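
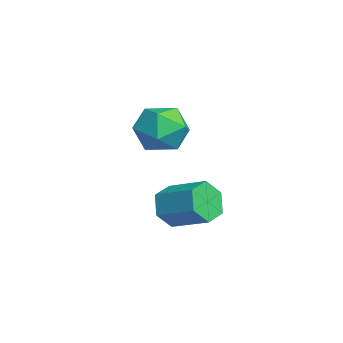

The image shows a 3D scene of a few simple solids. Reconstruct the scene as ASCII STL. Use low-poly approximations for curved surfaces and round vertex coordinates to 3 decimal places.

solid 
facet normal -0.638 -0.663 -0.392
outer loop
vertex -0.248 1.73 -4.519
vertex -0.667 1.766 -3.898
vertex -0.802 2.233 -4.469
endloop
endfacet
facet normal 0.218 0.332 -0.918
outer loop
vertex -0.248 1.73 -4.519
vertex -0.802 2.233 -4.469
vertex 0.626 2.638 -3.983
endloop
endfacet
facet normal 0.218 0.332 -0.918
outer loop
vertex 0.626 2.638 -3.983
vertex -0.802 2.233 -4.469
vertex 0.072 3.141 -3.933
endloop
endfacet
facet normal 0.638 0.663 0.392
outer loop
vertex 0.626 2.638 -3.983
vertex 0.072 3.141 -3.933
vertex 0.207 2.674 -3.362
endloop
endfacet
facet normal -0.638 -0.663 -0.392
outer loop
vertex -0.802 2.233 -4.469
vertex -0.667 1.766 -3.898
vertex -1.221 2.269 -3.848
endloop
endfacet
facet normal -0.530 0.747 -0.401
outer loop
vertex -0.802 2.233 -4.469
vertex -1.221 2.269 -3.848
vertex 0.072 3.141 -3.933
endloop
endfacet
facet normal -0.530 0.747 -0.400
outer loop
vertex 0.072 3.141 -3.933
vertex -1.221 2.269 -3.848
vertex -0.347 3.177 -3.311
endloop
endfacet
facet normal 0.638 0.663 0.391
outer loop
vertex 0.072 3.141 -3.933
vertex -0.347 3.177 -3.311
vertex 0.207 2.674 -3.362
endloop
endfacet
facet normal -0.638 -0.663 -0.392
outer loop
vertex -1.221 2.269 -3.848
vertex -0.667 1.766 -3.898
vertex -1.086 1.802 -3.277
endloop
endfacet
facet normal -0.749 0.415 0.517
outer loop
vertex -1.221 2.269 -3.848
vertex -1.086 1.802 -3.277
vertex -0.347 3.177 -3.311
endloop
endfacet
facet normal -0.748 0.415 0.517
outer loop
vertex -0.347 3.177 -3.311
vertex -1.086 1.802 -3.277
vertex -0.212 2.71 -2.741
endloop
endfacet
facet normal 0.638 0.663 0.392
outer loop
vertex -0.347 3.177 -3.311
vertex -0.212 2.71 -2.741
vertex 0.207 2.674 -3.362
endloop
endfacet
facet normal -0.638 -0.663 -0.392
outer loop
vertex -1.086 1.802 -3.277
vertex -0.667 1.766 -3.898
vertex -0.532 1.299 -3.327
endloop
endfacet
facet normal -0.218 -0.332 0.918
outer loop
vertex -1.086 1.802 -3.277
vertex -0.532 1.299 -3.327
vertex -0.212 2.71 -2.741
endloop
endfacet
facet normal -0.218 -0.332 0.918
outer loop
vertex -0.212 2.71 -2.741
vertex -0.532 1.299 -3.327
vertex 0.342 2.207 -2.791
endloop
endfacet
facet normal 0.638 0.663 0.392
outer loop
vertex -0.212 2.71 -2.741
vertex 0.342 2.207 -2.791
vertex 0.207 2.674 -3.362
endloop
endfacet
facet normal -0.638 -0.663 -0.391
outer loop
vertex -0.532 1.299 -3.327
vertex -0.667 1.766 -3.898
vertex -0.113 1.263 -3.949
endloop
endfacet
facet normal 0.530 -0.747 0.401
outer loop
vertex -0.532 1.299 -3.327
vertex -0.113 1.263 -3.949
vertex 0.342 2.207 -2.791
endloop
endfacet
facet normal 0.530 -0.747 0.401
outer loop
vertex 0.342 2.207 -2.791
vertex -0.113 1.263 -3.949
vertex 0.761 2.171 -3.412
endloop
endfacet
facet normal 0.638 0.663 0.392
outer loop
vertex 0.342 2.207 -2.791
vertex 0.761 2.171 -3.412
vertex 0.207 2.674 -3.362
endloop
endfacet
facet normal -0.638 -0.663 -0.392
outer loop
vertex -0.113 1.263 -3.949
vertex -0.667 1.766 -3.898
vertex -0.248 1.73 -4.519
endloop
endfacet
facet normal 0.749 -0.415 -0.517
outer loop
vertex -0.113 1.263 -3.949
vertex -0.248 1.73 -4.519
vertex 0.761 2.171 -3.412
endloop
endfacet
facet normal 0.749 -0.415 -0.517
outer loop
vertex 0.761 2.171 -3.412
vertex -0.248 1.73 -4.519
vertex 0.626 2.638 -3.983
endloop
endfacet
facet normal 0.638 0.663 0.392
outer loop
vertex 0.761 2.171 -3.412
vertex 0.626 2.638 -3.983
vertex 0.207 2.674 -3.362
endloop
endfacet
facet normal -0.169 -0.028 0.985
outer loop
vertex -3.474 2.459 -1.158
vertex -3.748 1.523 -1.232
vertex -2.811 1.746 -1.065
endloop
endfacet
facet normal 0.352 0.435 0.828
outer loop
vertex -3.474 2.459 -1.158
vertex -2.811 1.746 -1.065
vertex -2.596 2.55 -1.579
endloop
endfacet
facet normal 0.086 0.922 0.379
outer loop
vertex -3.474 2.459 -1.158
vertex -2.596 2.55 -1.579
vertex -3.401 2.824 -2.063
endloop
endfacet
facet normal -0.599 0.758 0.258
outer loop
vertex -3.474 2.459 -1.158
vertex -3.401 2.824 -2.063
vertex -4.113 2.189 -1.848
endloop
endfacet
facet normal -0.755 0.171 0.633
outer loop
vertex -3.474 2.459 -1.158
vertex -4.113 2.189 -1.848
vertex -3.748 1.523 -1.232
endloop
endfacet
facet normal 0.868 0.080 0.489
outer loop
vertex -2.596 2.55 -1.579
vertex -2.811 1.746 -1.065
vertex -2.327 1.671 -1.912
endloop
endfacet
facet normal 0.027 -0.669 0.742
outer loop
vertex -2.811 1.746 -1.065
vertex -3.748 1.523 -1.232
vertex -3.039 1.036 -1.697
endloop
endfacet
facet normal -0.922 -0.347 0.171
outer loop
vertex -3.748 1.523 -1.232
vertex -4.113 2.189 -1.848
vertex -3.844 1.31 -2.181
endloop
endfacet
facet normal -0.669 0.602 -0.436
outer loop
vertex -4.113 2.189 -1.848
vertex -3.401 2.824 -2.063
vertex -3.629 2.114 -2.695
endloop
endfacet
facet normal 0.438 0.866 -0.239
outer loop
vertex -3.401 2.824 -2.063
vertex -2.596 2.55 -1.579
vertex -2.692 2.337 -2.528
endloop
endfacet
facet normal 0.599 -0.758 -0.258
outer loop
vertex -2.966 1.401 -2.602
vertex -2.327 1.671 -1.912
vertex -3.039 1.036 -1.697
endloop
endfacet
facet normal -0.086 -0.922 -0.379
outer loop
vertex -2.966 1.401 -2.602
vertex -3.039 1.036 -1.697
vertex -3.844 1.31 -2.181
endloop
endfacet
facet normal -0.352 -0.435 -0.828
outer loop
vertex -2.966 1.401 -2.602
vertex -3.844 1.31 -2.181
vertex -3.629 2.114 -2.695
endloop
endfacet
facet normal 0.169 0.028 -0.985
outer loop
vertex -2.966 1.401 -2.602
vertex -3.629 2.114 -2.695
vertex -2.692 2.337 -2.528
endloop
endfacet
facet normal 0.755 -0.171 -0.633
outer loop
vertex -2.966 1.401 -2.602
vertex -2.692 2.337 -2.528
vertex -2.327 1.671 -1.912
endloop
endfacet
facet normal 0.669 -0.602 0.436
outer loop
vertex -3.039 1.036 -1.697
vertex -2.327 1.671 -1.912
vertex -2.811 1.746 -1.065
endloop
endfacet
facet normal -0.438 -0.866 0.239
outer loop
vertex -3.844 1.31 -2.181
vertex -3.039 1.036 -1.697
vertex -3.748 1.523 -1.232
endloop
endfacet
facet normal -0.868 -0.080 -0.489
outer loop
vertex -3.629 2.114 -2.695
vertex -3.844 1.31 -2.181
vertex -4.113 2.189 -1.848
endloop
endfacet
facet normal -0.027 0.669 -0.742
outer loop
vertex -2.692 2.337 -2.528
vertex -3.629 2.114 -2.695
vertex -3.401 2.824 -2.063
endloop
endfacet
facet normal 0.922 0.347 -0.171
outer loop
vertex -2.327 1.671 -1.912
vertex -2.692 2.337 -2.528
vertex -2.596 2.55 -1.579
endloop
endfacet

endsolid


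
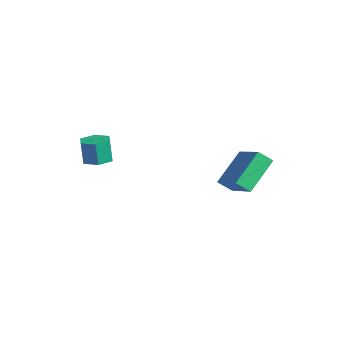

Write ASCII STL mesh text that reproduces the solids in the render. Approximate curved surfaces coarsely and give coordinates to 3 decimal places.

solid 
facet normal -0.892 -0.050 -0.450
outer loop
vertex -0.66 2.312 -0.311
vertex -1.365 3.728 0.929
vertex -0.414 2.921 -0.866
endloop
endfacet
facet normal 0.350 -0.704 -0.618
outer loop
vertex 1.245 3.012 -0.029
vertex -0.66 2.312 -0.311
vertex -0.414 2.921 -0.866
endloop
endfacet
facet normal -0.892 -0.049 -0.450
outer loop
vertex -0.414 2.921 -0.866
vertex -1.365 3.728 0.929
vertex -1.118 4.337 0.374
endloop
endfacet
facet normal 0.287 0.708 -0.645
outer loop
vertex -1.118 4.337 0.374
vertex 1.245 3.012 -0.029
vertex -0.414 2.921 -0.866
endloop
endfacet
facet normal -0.287 -0.708 0.645
outer loop
vertex -0.66 2.312 -0.311
vertex 0.294 3.819 1.766
vertex -1.365 3.728 0.929
endloop
endfacet
facet normal 0.350 -0.705 -0.617
outer loop
vertex 0.998 2.403 0.526
vertex -0.66 2.312 -0.311
vertex 1.245 3.012 -0.029
endloop
endfacet
facet normal -0.287 -0.708 0.645
outer loop
vertex 0.998 2.403 0.526
vertex 0.294 3.819 1.766
vertex -0.66 2.312 -0.311
endloop
endfacet
facet normal -0.350 0.705 0.617
outer loop
vertex -1.365 3.728 0.929
vertex 0.294 3.819 1.766
vertex -1.118 4.337 0.374
endloop
endfacet
facet normal 0.287 0.708 -0.645
outer loop
vertex 0.54 4.428 1.211
vertex 1.245 3.012 -0.029
vertex -1.118 4.337 0.374
endloop
endfacet
facet normal -0.350 0.704 0.617
outer loop
vertex -1.118 4.337 0.374
vertex 0.294 3.819 1.766
vertex 0.54 4.428 1.211
endloop
endfacet
facet normal 0.891 0.049 0.451
outer loop
vertex 0.54 4.428 1.211
vertex 0.998 2.403 0.526
vertex 1.245 3.012 -0.029
endloop
endfacet
facet normal 0.892 0.050 0.450
outer loop
vertex 0.294 3.819 1.766
vertex 0.998 2.403 0.526
vertex 0.54 4.428 1.211
endloop
endfacet
facet normal 0.162 0.029 -0.986
outer loop
vertex -2.843 -2.44 0.759
vertex -3.532 -2.193 0.653
vertex -2.978 -1.713 0.758
endloop
endfacet
facet normal 0.970 0.180 0.164
outer loop
vertex -2.843 -2.44 0.759
vertex -2.978 -1.713 0.758
vertex -3.039 -2.475 1.953
endloop
endfacet
facet normal 0.969 0.182 0.165
outer loop
vertex -3.039 -2.475 1.953
vertex -2.978 -1.713 0.758
vertex -3.175 -1.748 1.952
endloop
endfacet
facet normal -0.162 -0.029 0.986
outer loop
vertex -3.039 -2.475 1.953
vertex -3.175 -1.748 1.952
vertex -3.728 -2.227 1.847
endloop
endfacet
facet normal 0.162 0.029 -0.986
outer loop
vertex -2.978 -1.713 0.758
vertex -3.532 -2.193 0.653
vertex -3.667 -1.465 0.652
endloop
endfacet
facet normal 0.326 0.942 0.081
outer loop
vertex -2.978 -1.713 0.758
vertex -3.667 -1.465 0.652
vertex -3.175 -1.748 1.952
endloop
endfacet
facet normal 0.326 0.942 0.081
outer loop
vertex -3.175 -1.748 1.952
vertex -3.667 -1.465 0.652
vertex -3.864 -1.5 1.846
endloop
endfacet
facet normal -0.162 -0.029 0.986
outer loop
vertex -3.175 -1.748 1.952
vertex -3.864 -1.5 1.846
vertex -3.728 -2.227 1.847
endloop
endfacet
facet normal 0.162 0.029 -0.986
outer loop
vertex -3.667 -1.465 0.652
vertex -3.532 -2.193 0.653
vertex -4.221 -1.945 0.547
endloop
endfacet
facet normal -0.643 0.761 -0.084
outer loop
vertex -3.667 -1.465 0.652
vertex -4.221 -1.945 0.547
vertex -3.864 -1.5 1.846
endloop
endfacet
facet normal -0.644 0.760 -0.083
outer loop
vertex -3.864 -1.5 1.846
vertex -4.221 -1.945 0.547
vertex -4.417 -1.98 1.741
endloop
endfacet
facet normal -0.162 -0.029 0.986
outer loop
vertex -3.864 -1.5 1.846
vertex -4.417 -1.98 1.741
vertex -3.728 -2.227 1.847
endloop
endfacet
facet normal 0.162 0.029 -0.986
outer loop
vertex -4.221 -1.945 0.547
vertex -3.532 -2.193 0.653
vertex -4.085 -2.672 0.548
endloop
endfacet
facet normal -0.970 -0.182 -0.164
outer loop
vertex -4.221 -1.945 0.547
vertex -4.085 -2.672 0.548
vertex -4.417 -1.98 1.741
endloop
endfacet
facet normal -0.970 -0.180 -0.165
outer loop
vertex -4.417 -1.98 1.741
vertex -4.085 -2.672 0.548
vertex -4.282 -2.707 1.742
endloop
endfacet
facet normal -0.162 -0.029 0.986
outer loop
vertex -4.417 -1.98 1.741
vertex -4.282 -2.707 1.742
vertex -3.728 -2.227 1.847
endloop
endfacet
facet normal 0.162 0.029 -0.986
outer loop
vertex -4.085 -2.672 0.548
vertex -3.532 -2.193 0.653
vertex -3.396 -2.92 0.654
endloop
endfacet
facet normal -0.326 -0.942 -0.081
outer loop
vertex -4.085 -2.672 0.548
vertex -3.396 -2.92 0.654
vertex -4.282 -2.707 1.742
endloop
endfacet
facet normal -0.326 -0.942 -0.081
outer loop
vertex -4.282 -2.707 1.742
vertex -3.396 -2.92 0.654
vertex -3.593 -2.955 1.848
endloop
endfacet
facet normal -0.162 -0.029 0.986
outer loop
vertex -4.282 -2.707 1.742
vertex -3.593 -2.955 1.848
vertex -3.728 -2.227 1.847
endloop
endfacet
facet normal 0.162 0.029 -0.986
outer loop
vertex -3.396 -2.92 0.654
vertex -3.532 -2.193 0.653
vertex -2.843 -2.44 0.759
endloop
endfacet
facet normal 0.644 -0.760 0.084
outer loop
vertex -3.396 -2.92 0.654
vertex -2.843 -2.44 0.759
vertex -3.593 -2.955 1.848
endloop
endfacet
facet normal 0.643 -0.761 0.083
outer loop
vertex -3.593 -2.955 1.848
vertex -2.843 -2.44 0.759
vertex -3.039 -2.475 1.953
endloop
endfacet
facet normal -0.162 -0.029 0.986
outer loop
vertex -3.593 -2.955 1.848
vertex -3.039 -2.475 1.953
vertex -3.728 -2.227 1.847
endloop
endfacet

endsolid


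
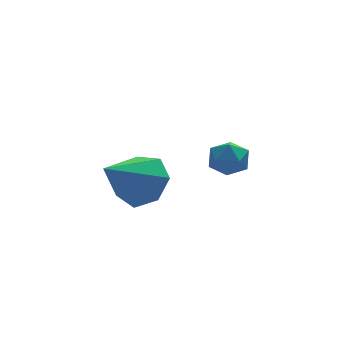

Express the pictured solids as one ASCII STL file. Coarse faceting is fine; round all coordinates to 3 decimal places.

solid 
facet normal 0.676 0.405 -0.615
outer loop
vertex 0.201 -0.951 1.713
vertex -0.338 -1.102 1.021
vertex -0.294 -0.383 1.543
endloop
endfacet
facet normal 0.044 0.321 0.946
outer loop
vertex 0.201 -0.951 1.713
vertex -0.294 -0.383 1.543
vertex -1.502 -1.798 2.079
endloop
endfacet
facet normal 0.676 0.405 -0.615
outer loop
vertex -0.294 -0.383 1.543
vertex -0.338 -1.102 1.021
vertex -0.822 -0.356 0.98
endloop
endfacet
facet normal -0.534 0.657 0.532
outer loop
vertex -0.294 -0.383 1.543
vertex -0.822 -0.356 0.98
vertex -1.502 -1.798 2.079
endloop
endfacet
facet normal 0.677 0.405 -0.615
outer loop
vertex -0.822 -0.356 0.98
vertex -0.338 -1.102 1.021
vertex -0.985 -0.891 0.448
endloop
endfacet
facet normal -0.925 0.369 -0.088
outer loop
vertex -0.822 -0.356 0.98
vertex -0.985 -0.891 0.448
vertex -1.502 -1.798 2.079
endloop
endfacet
facet normal 0.677 0.404 -0.615
outer loop
vertex -0.985 -0.891 0.448
vertex -0.338 -1.102 1.021
vertex -0.662 -1.585 0.347
endloop
endfacet
facet normal -0.835 -0.324 -0.445
outer loop
vertex -0.985 -0.891 0.448
vertex -0.662 -1.585 0.347
vertex -1.502 -1.798 2.079
endloop
endfacet
facet normal 0.676 0.405 -0.615
outer loop
vertex -0.662 -1.585 0.347
vertex -0.338 -1.102 1.021
vertex -0.094 -1.915 0.754
endloop
endfacet
facet normal -0.331 -0.904 -0.271
outer loop
vertex -0.662 -1.585 0.347
vertex -0.094 -1.915 0.754
vertex -1.502 -1.798 2.079
endloop
endfacet
facet normal 0.677 0.405 -0.614
outer loop
vertex -0.094 -1.915 0.754
vertex -0.338 -1.102 1.021
vertex 0.289 -1.633 1.362
endloop
endfacet
facet normal 0.207 -0.931 0.302
outer loop
vertex -0.094 -1.915 0.754
vertex 0.289 -1.633 1.362
vertex -1.502 -1.798 2.079
endloop
endfacet
facet normal 0.677 0.404 -0.615
outer loop
vertex 0.289 -1.633 1.362
vertex -0.338 -1.102 1.021
vertex 0.201 -0.951 1.713
endloop
endfacet
facet normal 0.373 -0.386 0.844
outer loop
vertex 0.289 -1.633 1.362
vertex 0.201 -0.951 1.713
vertex -1.502 -1.798 2.079
endloop
endfacet
facet normal -0.195 0.451 0.871
outer loop
vertex 2.611 0.788 1.054
vertex 1.984 0.616 1.003
vertex 2.407 0.221 1.302
endloop
endfacet
facet normal 0.475 0.204 0.856
outer loop
vertex 2.611 0.788 1.054
vertex 2.407 0.221 1.302
vertex 2.974 0.252 0.98
endloop
endfacet
facet normal 0.808 0.506 0.302
outer loop
vertex 2.611 0.788 1.054
vertex 2.974 0.252 0.98
vertex 2.9 0.667 0.483
endloop
endfacet
facet normal 0.345 0.938 -0.024
outer loop
vertex 2.611 0.788 1.054
vertex 2.9 0.667 0.483
vertex 2.289 0.892 0.496
endloop
endfacet
facet normal -0.275 0.904 0.327
outer loop
vertex 2.611 0.788 1.054
vertex 2.289 0.892 0.496
vertex 1.984 0.616 1.003
endloop
endfacet
facet normal 0.448 -0.500 0.741
outer loop
vertex 2.974 0.252 0.98
vertex 2.407 0.221 1.302
vertex 2.571 -0.252 0.884
endloop
endfacet
facet normal -0.636 -0.102 0.765
outer loop
vertex 2.407 0.221 1.302
vertex 1.984 0.616 1.003
vertex 1.96 -0.027 0.897
endloop
endfacet
facet normal -0.765 0.634 -0.115
outer loop
vertex 1.984 0.616 1.003
vertex 2.289 0.892 0.496
vertex 1.886 0.388 0.4
endloop
endfacet
facet normal 0.239 0.688 -0.685
outer loop
vertex 2.289 0.892 0.496
vertex 2.9 0.667 0.483
vertex 2.453 0.419 0.078
endloop
endfacet
facet normal 0.988 -0.011 -0.156
outer loop
vertex 2.9 0.667 0.483
vertex 2.974 0.252 0.98
vertex 2.876 0.024 0.377
endloop
endfacet
facet normal -0.345 -0.938 0.024
outer loop
vertex 2.249 -0.148 0.326
vertex 2.571 -0.252 0.884
vertex 1.96 -0.027 0.897
endloop
endfacet
facet normal -0.808 -0.506 -0.302
outer loop
vertex 2.249 -0.148 0.326
vertex 1.96 -0.027 0.897
vertex 1.886 0.388 0.4
endloop
endfacet
facet normal -0.475 -0.204 -0.856
outer loop
vertex 2.249 -0.148 0.326
vertex 1.886 0.388 0.4
vertex 2.453 0.419 0.078
endloop
endfacet
facet normal 0.195 -0.451 -0.871
outer loop
vertex 2.249 -0.148 0.326
vertex 2.453 0.419 0.078
vertex 2.876 0.024 0.377
endloop
endfacet
facet normal 0.275 -0.904 -0.327
outer loop
vertex 2.249 -0.148 0.326
vertex 2.876 0.024 0.377
vertex 2.571 -0.252 0.884
endloop
endfacet
facet normal -0.239 -0.688 0.685
outer loop
vertex 1.96 -0.027 0.897
vertex 2.571 -0.252 0.884
vertex 2.407 0.221 1.302
endloop
endfacet
facet normal -0.988 0.011 0.156
outer loop
vertex 1.886 0.388 0.4
vertex 1.96 -0.027 0.897
vertex 1.984 0.616 1.003
endloop
endfacet
facet normal -0.448 0.500 -0.741
outer loop
vertex 2.453 0.419 0.078
vertex 1.886 0.388 0.4
vertex 2.289 0.892 0.496
endloop
endfacet
facet normal 0.636 0.102 -0.765
outer loop
vertex 2.876 0.024 0.377
vertex 2.453 0.419 0.078
vertex 2.9 0.667 0.483
endloop
endfacet
facet normal 0.765 -0.634 0.115
outer loop
vertex 2.571 -0.252 0.884
vertex 2.876 0.024 0.377
vertex 2.974 0.252 0.98
endloop
endfacet

endsolid


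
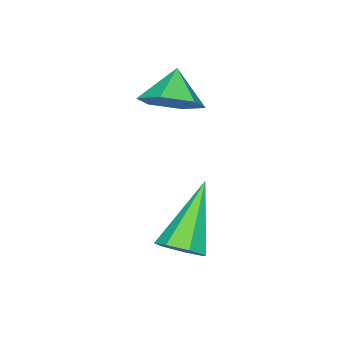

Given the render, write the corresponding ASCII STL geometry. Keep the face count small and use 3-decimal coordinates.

solid 
facet normal 0.682 0.161 -0.714
outer loop
vertex 1.599 1.972 0.245
vertex 1.316 1.509 -0.13
vertex 1.187 2.156 -0.107
endloop
endfacet
facet normal -0.060 0.854 0.517
outer loop
vertex 1.599 1.972 0.245
vertex 1.187 2.156 -0.107
vertex -0.116 1.171 1.37
endloop
endfacet
facet normal 0.681 0.161 -0.714
outer loop
vertex 1.187 2.156 -0.107
vertex 1.316 1.509 -0.13
vertex 0.871 1.852 -0.477
endloop
endfacet
facet normal -0.649 0.757 -0.068
outer loop
vertex 1.187 2.156 -0.107
vertex 0.871 1.852 -0.477
vertex -0.116 1.171 1.37
endloop
endfacet
facet normal 0.681 0.161 -0.714
outer loop
vertex 0.871 1.852 -0.477
vertex 1.316 1.509 -0.13
vertex 0.891 1.29 -0.585
endloop
endfacet
facet normal -0.889 0.056 -0.455
outer loop
vertex 0.871 1.852 -0.477
vertex 0.891 1.29 -0.585
vertex -0.116 1.171 1.37
endloop
endfacet
facet normal 0.682 0.159 -0.714
outer loop
vertex 0.891 1.29 -0.585
vertex 1.316 1.509 -0.13
vertex 1.23 0.892 -0.35
endloop
endfacet
facet normal -0.599 -0.719 -0.352
outer loop
vertex 0.891 1.29 -0.585
vertex 1.23 0.892 -0.35
vertex -0.116 1.171 1.37
endloop
endfacet
facet normal 0.682 0.159 -0.714
outer loop
vertex 1.23 0.892 -0.35
vertex 1.316 1.509 -0.13
vertex 1.634 0.959 0.051
endloop
endfacet
facet normal 0.003 -0.987 0.162
outer loop
vertex 1.23 0.892 -0.35
vertex 1.634 0.959 0.051
vertex -0.116 1.171 1.37
endloop
endfacet
facet normal 0.683 0.160 -0.713
outer loop
vertex 1.634 0.959 0.051
vertex 1.316 1.509 -0.13
vertex 1.798 1.44 0.316
endloop
endfacet
facet normal 0.462 -0.544 0.701
outer loop
vertex 1.634 0.959 0.051
vertex 1.798 1.44 0.316
vertex -0.116 1.171 1.37
endloop
endfacet
facet normal 0.683 0.160 -0.713
outer loop
vertex 1.798 1.44 0.316
vertex 1.316 1.509 -0.13
vertex 1.599 1.972 0.245
endloop
endfacet
facet normal 0.433 0.277 0.858
outer loop
vertex 1.798 1.44 0.316
vertex 1.599 1.972 0.245
vertex -0.116 1.171 1.37
endloop
endfacet
facet normal 0.621 0.299 -0.725
outer loop
vertex -0.96 -0.843 3.145
vertex -1.599 -0.981 2.541
vertex -1.523 -0.186 2.934
endloop
endfacet
facet normal 0.033 0.331 0.943
outer loop
vertex -0.96 -0.843 3.145
vertex -1.523 -0.186 2.934
vertex -2.301 -1.319 3.359
endloop
endfacet
facet normal 0.621 0.299 -0.725
outer loop
vertex -1.523 -0.186 2.934
vertex -1.599 -0.981 2.541
vertex -2.162 -0.324 2.33
endloop
endfacet
facet normal -0.610 0.609 0.507
outer loop
vertex -1.523 -0.186 2.934
vertex -2.162 -0.324 2.33
vertex -2.301 -1.319 3.359
endloop
endfacet
facet normal 0.621 0.299 -0.725
outer loop
vertex -2.162 -0.324 2.33
vertex -1.599 -0.981 2.541
vertex -2.238 -1.118 1.937
endloop
endfacet
facet normal -0.994 0.109 -0.029
outer loop
vertex -2.162 -0.324 2.33
vertex -2.238 -1.118 1.937
vertex -2.301 -1.319 3.359
endloop
endfacet
facet normal 0.621 0.299 -0.725
outer loop
vertex -2.238 -1.118 1.937
vertex -1.599 -0.981 2.541
vertex -1.676 -1.775 2.147
endloop
endfacet
facet normal -0.733 -0.668 -0.127
outer loop
vertex -2.238 -1.118 1.937
vertex -1.676 -1.775 2.147
vertex -2.301 -1.319 3.359
endloop
endfacet
facet normal 0.621 0.299 -0.725
outer loop
vertex -1.676 -1.775 2.147
vertex -1.599 -0.981 2.541
vertex -1.037 -1.638 2.751
endloop
endfacet
facet normal -0.090 -0.947 0.310
outer loop
vertex -1.676 -1.775 2.147
vertex -1.037 -1.638 2.751
vertex -2.301 -1.319 3.359
endloop
endfacet
facet normal 0.621 0.299 -0.725
outer loop
vertex -1.037 -1.638 2.751
vertex -1.599 -0.981 2.541
vertex -0.96 -0.843 3.145
endloop
endfacet
facet normal 0.294 -0.447 0.845
outer loop
vertex -1.037 -1.638 2.751
vertex -0.96 -0.843 3.145
vertex -2.301 -1.319 3.359
endloop
endfacet

endsolid


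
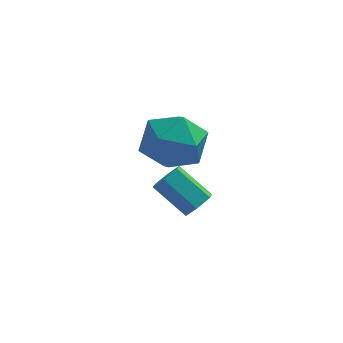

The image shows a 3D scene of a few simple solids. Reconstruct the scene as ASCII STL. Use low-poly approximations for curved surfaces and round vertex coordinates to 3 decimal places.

solid 
facet normal -0.516 0.811 0.275
outer loop
vertex -0.368 2.432 2.342
vertex -0.445 1.997 3.479
vertex 0.495 2.704 3.159
endloop
endfacet
facet normal -0.063 0.965 -0.255
outer loop
vertex -0.368 2.432 2.342
vertex 0.495 2.704 3.159
vertex 0.807 2.422 2.014
endloop
endfacet
facet normal -0.221 0.544 -0.809
outer loop
vertex -0.368 2.432 2.342
vertex 0.807 2.422 2.014
vertex 0.059 1.54 1.626
endloop
endfacet
facet normal -0.772 0.130 -0.622
outer loop
vertex -0.368 2.432 2.342
vertex 0.059 1.54 1.626
vertex -0.715 1.278 2.531
endloop
endfacet
facet normal -0.954 0.295 0.048
outer loop
vertex -0.368 2.432 2.342
vertex -0.715 1.278 2.531
vertex -0.445 1.997 3.479
endloop
endfacet
facet normal 0.596 0.802 -0.035
outer loop
vertex 0.807 2.422 2.014
vertex 0.495 2.704 3.159
vertex 1.455 1.982 2.949
endloop
endfacet
facet normal -0.137 0.554 0.821
outer loop
vertex 0.495 2.704 3.159
vertex -0.445 1.997 3.479
vertex 0.681 1.72 3.854
endloop
endfacet
facet normal -0.846 -0.281 0.454
outer loop
vertex -0.445 1.997 3.479
vertex -0.715 1.278 2.531
vertex -0.067 0.838 3.466
endloop
endfacet
facet normal -0.550 -0.549 -0.629
outer loop
vertex -0.715 1.278 2.531
vertex 0.059 1.54 1.626
vertex 0.245 0.556 2.321
endloop
endfacet
facet normal 0.340 0.121 -0.932
outer loop
vertex 0.059 1.54 1.626
vertex 0.807 2.422 2.014
vertex 1.185 1.263 2.001
endloop
endfacet
facet normal 0.772 -0.130 0.622
outer loop
vertex 1.108 0.828 3.138
vertex 1.455 1.982 2.949
vertex 0.681 1.72 3.854
endloop
endfacet
facet normal 0.221 -0.544 0.809
outer loop
vertex 1.108 0.828 3.138
vertex 0.681 1.72 3.854
vertex -0.067 0.838 3.466
endloop
endfacet
facet normal 0.063 -0.965 0.255
outer loop
vertex 1.108 0.828 3.138
vertex -0.067 0.838 3.466
vertex 0.245 0.556 2.321
endloop
endfacet
facet normal 0.516 -0.811 -0.275
outer loop
vertex 1.108 0.828 3.138
vertex 0.245 0.556 2.321
vertex 1.185 1.263 2.001
endloop
endfacet
facet normal 0.954 -0.295 -0.048
outer loop
vertex 1.108 0.828 3.138
vertex 1.185 1.263 2.001
vertex 1.455 1.982 2.949
endloop
endfacet
facet normal 0.550 0.549 0.629
outer loop
vertex 0.681 1.72 3.854
vertex 1.455 1.982 2.949
vertex 0.495 2.704 3.159
endloop
endfacet
facet normal -0.340 -0.121 0.932
outer loop
vertex -0.067 0.838 3.466
vertex 0.681 1.72 3.854
vertex -0.445 1.997 3.479
endloop
endfacet
facet normal -0.596 -0.802 0.035
outer loop
vertex 0.245 0.556 2.321
vertex -0.067 0.838 3.466
vertex -0.715 1.278 2.531
endloop
endfacet
facet normal 0.137 -0.554 -0.821
outer loop
vertex 1.185 1.263 2.001
vertex 0.245 0.556 2.321
vertex 0.059 1.54 1.626
endloop
endfacet
facet normal 0.846 0.281 -0.454
outer loop
vertex 1.455 1.982 2.949
vertex 1.185 1.263 2.001
vertex 0.807 2.422 2.014
endloop
endfacet
facet normal 0.699 -0.377 -0.607
outer loop
vertex 1.528 2.316 -0.517
vertex 1.169 2.454 -1.016
vertex 1.584 2.876 -0.8
endloop
endfacet
facet normal 0.709 0.260 0.656
outer loop
vertex 1.528 2.316 -0.517
vertex 1.584 2.876 -0.8
vertex 0.429 2.908 0.436
endloop
endfacet
facet normal 0.709 0.262 0.655
outer loop
vertex 0.429 2.908 0.436
vertex 1.584 2.876 -0.8
vertex 0.485 3.468 0.152
endloop
endfacet
facet normal -0.701 0.377 0.606
outer loop
vertex 0.429 2.908 0.436
vertex 0.485 3.468 0.152
vertex 0.071 3.046 -0.064
endloop
endfacet
facet normal 0.700 -0.378 -0.606
outer loop
vertex 1.584 2.876 -0.8
vertex 1.169 2.454 -1.016
vertex 1.226 3.014 -1.299
endloop
endfacet
facet normal 0.432 0.900 -0.061
outer loop
vertex 1.584 2.876 -0.8
vertex 1.226 3.014 -1.299
vertex 0.485 3.468 0.152
endloop
endfacet
facet normal 0.432 0.900 -0.061
outer loop
vertex 0.485 3.468 0.152
vertex 1.226 3.014 -1.299
vertex 0.127 3.606 -0.347
endloop
endfacet
facet normal -0.700 0.377 0.607
outer loop
vertex 0.485 3.468 0.152
vertex 0.127 3.606 -0.347
vertex 0.071 3.046 -0.064
endloop
endfacet
facet normal 0.700 -0.377 -0.606
outer loop
vertex 1.226 3.014 -1.299
vertex 1.169 2.454 -1.016
vertex 0.811 2.592 -1.516
endloop
endfacet
facet normal -0.276 0.640 -0.717
outer loop
vertex 1.226 3.014 -1.299
vertex 0.811 2.592 -1.516
vertex 0.127 3.606 -0.347
endloop
endfacet
facet normal -0.277 0.640 -0.717
outer loop
vertex 0.127 3.606 -0.347
vertex 0.811 2.592 -1.516
vertex -0.288 3.184 -0.563
endloop
endfacet
facet normal -0.699 0.377 0.607
outer loop
vertex 0.127 3.606 -0.347
vertex -0.288 3.184 -0.563
vertex 0.071 3.046 -0.064
endloop
endfacet
facet normal 0.701 -0.377 -0.606
outer loop
vertex 0.811 2.592 -1.516
vertex 1.169 2.454 -1.016
vertex 0.755 2.032 -1.232
endloop
endfacet
facet normal -0.709 -0.261 -0.655
outer loop
vertex 0.811 2.592 -1.516
vertex 0.755 2.032 -1.232
vertex -0.288 3.184 -0.563
endloop
endfacet
facet normal -0.708 -0.261 -0.656
outer loop
vertex -0.288 3.184 -0.563
vertex 0.755 2.032 -1.232
vertex -0.344 2.624 -0.28
endloop
endfacet
facet normal -0.699 0.377 0.607
outer loop
vertex -0.288 3.184 -0.563
vertex -0.344 2.624 -0.28
vertex 0.071 3.046 -0.064
endloop
endfacet
facet normal 0.700 -0.377 -0.607
outer loop
vertex 0.755 2.032 -1.232
vertex 1.169 2.454 -1.016
vertex 1.113 1.894 -0.733
endloop
endfacet
facet normal -0.432 -0.900 0.061
outer loop
vertex 0.755 2.032 -1.232
vertex 1.113 1.894 -0.733
vertex -0.344 2.624 -0.28
endloop
endfacet
facet normal -0.432 -0.900 0.061
outer loop
vertex -0.344 2.624 -0.28
vertex 1.113 1.894 -0.733
vertex 0.014 2.486 0.219
endloop
endfacet
facet normal -0.700 0.378 0.606
outer loop
vertex -0.344 2.624 -0.28
vertex 0.014 2.486 0.219
vertex 0.071 3.046 -0.064
endloop
endfacet
facet normal 0.699 -0.377 -0.607
outer loop
vertex 1.113 1.894 -0.733
vertex 1.169 2.454 -1.016
vertex 1.528 2.316 -0.517
endloop
endfacet
facet normal 0.277 -0.639 0.717
outer loop
vertex 1.113 1.894 -0.733
vertex 1.528 2.316 -0.517
vertex 0.014 2.486 0.219
endloop
endfacet
facet normal 0.276 -0.640 0.717
outer loop
vertex 0.014 2.486 0.219
vertex 1.528 2.316 -0.517
vertex 0.429 2.908 0.436
endloop
endfacet
facet normal -0.700 0.377 0.606
outer loop
vertex 0.014 2.486 0.219
vertex 0.429 2.908 0.436
vertex 0.071 3.046 -0.064
endloop
endfacet

endsolid


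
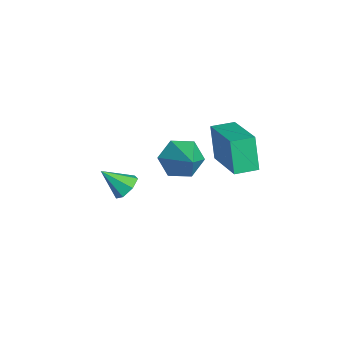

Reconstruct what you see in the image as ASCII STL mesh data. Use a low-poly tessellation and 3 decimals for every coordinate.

solid 
facet normal -0.940 -0.116 -0.320
outer loop
vertex 2.41 3.057 3.66
vertex 2.295 4.0 3.657
vertex 2.893 3.111 2.22
endloop
endfacet
facet normal 0.122 -0.993 0.004
outer loop
vertex 4.905 3.36 2.903
vertex 2.41 3.057 3.66
vertex 2.893 3.111 2.22
endloop
endfacet
facet normal -0.941 -0.117 -0.319
outer loop
vertex 2.893 3.111 2.22
vertex 2.295 4.0 3.657
vertex 2.777 4.054 2.216
endloop
endfacet
facet normal 0.317 0.035 -0.948
outer loop
vertex 2.777 4.054 2.216
vertex 4.905 3.36 2.903
vertex 2.893 3.111 2.22
endloop
endfacet
facet normal -0.317 -0.036 0.948
outer loop
vertex 2.41 3.057 3.66
vertex 4.307 4.249 4.34
vertex 2.295 4.0 3.657
endloop
endfacet
facet normal 0.122 -0.993 0.003
outer loop
vertex 4.423 3.306 4.344
vertex 2.41 3.057 3.66
vertex 4.905 3.36 2.903
endloop
endfacet
facet normal -0.318 -0.035 0.948
outer loop
vertex 4.423 3.306 4.344
vertex 4.307 4.249 4.34
vertex 2.41 3.057 3.66
endloop
endfacet
facet normal -0.122 0.993 -0.003
outer loop
vertex 2.295 4.0 3.657
vertex 4.307 4.249 4.34
vertex 2.777 4.054 2.216
endloop
endfacet
facet normal 0.318 0.036 -0.948
outer loop
vertex 4.79 4.303 2.9
vertex 4.905 3.36 2.903
vertex 2.777 4.054 2.216
endloop
endfacet
facet normal -0.122 0.993 -0.004
outer loop
vertex 2.777 4.054 2.216
vertex 4.307 4.249 4.34
vertex 4.79 4.303 2.9
endloop
endfacet
facet normal 0.941 0.116 0.319
outer loop
vertex 4.79 4.303 2.9
vertex 4.423 3.306 4.344
vertex 4.905 3.36 2.903
endloop
endfacet
facet normal 0.940 0.117 0.320
outer loop
vertex 4.307 4.249 4.34
vertex 4.423 3.306 4.344
vertex 4.79 4.303 2.9
endloop
endfacet
facet normal 0.262 0.712 -0.651
outer loop
vertex 0.588 0.089 -1.452
vertex -0.017 0.35 -1.41
vertex 0.517 0.486 -1.046
endloop
endfacet
facet normal 0.765 -0.389 0.514
outer loop
vertex 0.588 0.089 -1.452
vertex 0.517 0.486 -1.046
vertex -0.363 -0.59 -0.55
endloop
endfacet
facet normal 0.262 0.712 -0.651
outer loop
vertex 0.517 0.486 -1.046
vertex -0.017 0.35 -1.41
vertex 0.044 0.781 -0.914
endloop
endfacet
facet normal 0.348 0.143 0.927
outer loop
vertex 0.517 0.486 -1.046
vertex 0.044 0.781 -0.914
vertex -0.363 -0.59 -0.55
endloop
endfacet
facet normal 0.261 0.712 -0.651
outer loop
vertex 0.044 0.781 -0.914
vertex -0.017 0.35 -1.41
vertex -0.475 0.751 -1.155
endloop
endfacet
facet normal -0.412 0.346 0.843
outer loop
vertex 0.044 0.781 -0.914
vertex -0.475 0.751 -1.155
vertex -0.363 -0.59 -0.55
endloop
endfacet
facet normal 0.262 0.713 -0.650
outer loop
vertex -0.475 0.751 -1.155
vertex -0.017 0.35 -1.41
vertex -0.648 0.42 -1.588
endloop
endfacet
facet normal -0.943 0.068 0.325
outer loop
vertex -0.475 0.751 -1.155
vertex -0.648 0.42 -1.588
vertex -0.363 -0.59 -0.55
endloop
endfacet
facet normal 0.263 0.712 -0.652
outer loop
vertex -0.648 0.42 -1.588
vertex -0.017 0.35 -1.41
vertex -0.347 0.035 -1.887
endloop
endfacet
facet normal -0.846 -0.479 -0.234
outer loop
vertex -0.648 0.42 -1.588
vertex -0.347 0.035 -1.887
vertex -0.363 -0.59 -0.55
endloop
endfacet
facet normal 0.262 0.712 -0.651
outer loop
vertex -0.347 0.035 -1.887
vertex -0.017 0.35 -1.41
vertex 0.204 -0.112 -1.826
endloop
endfacet
facet normal -0.191 -0.888 -0.418
outer loop
vertex -0.347 0.035 -1.887
vertex 0.204 -0.112 -1.826
vertex -0.363 -0.59 -0.55
endloop
endfacet
facet normal 0.262 0.712 -0.652
outer loop
vertex 0.204 -0.112 -1.826
vertex -0.017 0.35 -1.41
vertex 0.588 0.089 -1.452
endloop
endfacet
facet normal 0.525 -0.847 -0.084
outer loop
vertex 0.204 -0.112 -1.826
vertex 0.588 0.089 -1.452
vertex -0.363 -0.59 -0.55
endloop
endfacet
facet normal -0.843 -0.074 -0.533
outer loop
vertex 0.072 2.895 -1.125
vertex -0.385 2.573 -0.357
vertex -0.354 3.506 -0.536
endloop
endfacet
facet normal 0.621 0.723 -0.301
outer loop
vertex 0.072 2.895 -1.125
vertex -0.354 3.506 -0.536
vertex 1.125 2.707 0.597
endloop
endfacet
facet normal -0.843 -0.074 -0.532
outer loop
vertex -0.354 3.506 -0.536
vertex -0.385 2.573 -0.357
vertex -0.811 3.184 0.233
endloop
endfacet
facet normal 0.133 0.883 0.449
outer loop
vertex -0.354 3.506 -0.536
vertex -0.811 3.184 0.233
vertex 1.125 2.707 0.597
endloop
endfacet
facet normal -0.843 -0.074 -0.532
outer loop
vertex -0.811 3.184 0.233
vertex -0.385 2.573 -0.357
vertex -0.842 2.252 0.412
endloop
endfacet
facet normal -0.136 0.191 0.972
outer loop
vertex -0.811 3.184 0.233
vertex -0.842 2.252 0.412
vertex 1.125 2.707 0.597
endloop
endfacet
facet normal -0.843 -0.075 -0.532
outer loop
vertex -0.842 2.252 0.412
vertex -0.385 2.573 -0.357
vertex -0.415 1.641 -0.178
endloop
endfacet
facet normal 0.083 -0.662 0.745
outer loop
vertex -0.842 2.252 0.412
vertex -0.415 1.641 -0.178
vertex 1.125 2.707 0.597
endloop
endfacet
facet normal -0.843 -0.075 -0.533
outer loop
vertex -0.415 1.641 -0.178
vertex -0.385 2.573 -0.357
vertex 0.042 1.962 -0.946
endloop
endfacet
facet normal 0.570 -0.821 -0.004
outer loop
vertex -0.415 1.641 -0.178
vertex 0.042 1.962 -0.946
vertex 1.125 2.707 0.597
endloop
endfacet
facet normal -0.843 -0.075 -0.533
outer loop
vertex 0.042 1.962 -0.946
vertex -0.385 2.573 -0.357
vertex 0.072 2.895 -1.125
endloop
endfacet
facet normal 0.840 -0.128 -0.528
outer loop
vertex 0.042 1.962 -0.946
vertex 0.072 2.895 -1.125
vertex 1.125 2.707 0.597
endloop
endfacet

endsolid


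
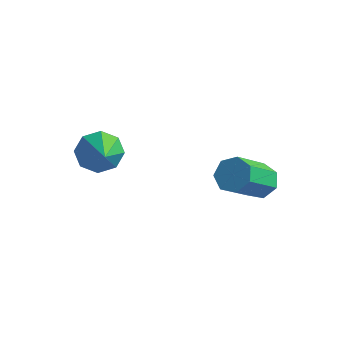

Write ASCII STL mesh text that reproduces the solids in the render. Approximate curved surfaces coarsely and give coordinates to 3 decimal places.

solid 
facet normal 0.096 0.751 -0.654
outer loop
vertex 3.366 4.101 -1.049
vertex 2.823 3.721 -1.565
vertex 2.664 4.274 -0.953
endloop
endfacet
facet normal 0.254 0.616 0.745
outer loop
vertex 3.366 4.101 -1.049
vertex 2.664 4.274 -0.953
vertex 3.16 2.479 0.362
endloop
endfacet
facet normal 0.253 0.616 0.746
outer loop
vertex 3.16 2.479 0.362
vertex 2.664 4.274 -0.953
vertex 2.458 2.651 0.458
endloop
endfacet
facet normal -0.095 -0.752 0.652
outer loop
vertex 3.16 2.479 0.362
vertex 2.458 2.651 0.458
vertex 2.617 2.099 -0.155
endloop
endfacet
facet normal 0.095 0.751 -0.654
outer loop
vertex 2.664 4.274 -0.953
vertex 2.823 3.721 -1.565
vertex 2.082 4.03 -1.318
endloop
endfacet
facet normal -0.595 0.569 0.568
outer loop
vertex 2.664 4.274 -0.953
vertex 2.082 4.03 -1.318
vertex 2.458 2.651 0.458
endloop
endfacet
facet normal -0.594 0.570 0.568
outer loop
vertex 2.458 2.651 0.458
vertex 2.082 4.03 -1.318
vertex 1.876 2.408 0.093
endloop
endfacet
facet normal -0.095 -0.752 0.652
outer loop
vertex 2.458 2.651 0.458
vertex 1.876 2.408 0.093
vertex 2.617 2.099 -0.155
endloop
endfacet
facet normal 0.096 0.752 -0.652
outer loop
vertex 2.082 4.03 -1.318
vertex 2.823 3.721 -1.565
vertex 2.058 3.554 -1.87
endloop
endfacet
facet normal -0.995 0.094 -0.038
outer loop
vertex 2.082 4.03 -1.318
vertex 2.058 3.554 -1.87
vertex 1.876 2.408 0.093
endloop
endfacet
facet normal -0.995 0.094 -0.038
outer loop
vertex 1.876 2.408 0.093
vertex 2.058 3.554 -1.87
vertex 1.852 1.931 -0.459
endloop
endfacet
facet normal -0.095 -0.751 0.653
outer loop
vertex 1.876 2.408 0.093
vertex 1.852 1.931 -0.459
vertex 2.617 2.099 -0.155
endloop
endfacet
facet normal 0.096 0.752 -0.652
outer loop
vertex 2.058 3.554 -1.87
vertex 2.823 3.721 -1.565
vertex 2.61 3.204 -2.192
endloop
endfacet
facet normal -0.646 -0.453 -0.615
outer loop
vertex 2.058 3.554 -1.87
vertex 2.61 3.204 -2.192
vertex 1.852 1.931 -0.459
endloop
endfacet
facet normal -0.646 -0.453 -0.615
outer loop
vertex 1.852 1.931 -0.459
vertex 2.61 3.204 -2.192
vertex 2.404 1.581 -0.781
endloop
endfacet
facet normal -0.095 -0.751 0.654
outer loop
vertex 1.852 1.931 -0.459
vertex 2.404 1.581 -0.781
vertex 2.617 2.099 -0.155
endloop
endfacet
facet normal 0.096 0.752 -0.652
outer loop
vertex 2.61 3.204 -2.192
vertex 2.823 3.721 -1.565
vertex 3.322 3.243 -2.042
endloop
endfacet
facet normal 0.190 -0.658 -0.729
outer loop
vertex 2.61 3.204 -2.192
vertex 3.322 3.243 -2.042
vertex 2.404 1.581 -0.781
endloop
endfacet
facet normal 0.190 -0.658 -0.729
outer loop
vertex 2.404 1.581 -0.781
vertex 3.322 3.243 -2.042
vertex 3.116 1.621 -0.631
endloop
endfacet
facet normal -0.096 -0.751 0.654
outer loop
vertex 2.404 1.581 -0.781
vertex 3.116 1.621 -0.631
vertex 2.617 2.099 -0.155
endloop
endfacet
facet normal 0.094 0.751 -0.654
outer loop
vertex 3.322 3.243 -2.042
vertex 2.823 3.721 -1.565
vertex 3.659 3.643 -1.534
endloop
endfacet
facet normal 0.882 -0.368 -0.295
outer loop
vertex 3.322 3.243 -2.042
vertex 3.659 3.643 -1.534
vertex 3.116 1.621 -0.631
endloop
endfacet
facet normal 0.881 -0.369 -0.295
outer loop
vertex 3.116 1.621 -0.631
vertex 3.659 3.643 -1.534
vertex 3.453 2.02 -0.123
endloop
endfacet
facet normal -0.096 -0.751 0.653
outer loop
vertex 3.116 1.621 -0.631
vertex 3.453 2.02 -0.123
vertex 2.617 2.099 -0.155
endloop
endfacet
facet normal 0.094 0.752 -0.653
outer loop
vertex 3.659 3.643 -1.534
vertex 2.823 3.721 -1.565
vertex 3.366 4.101 -1.049
endloop
endfacet
facet normal 0.911 0.199 0.362
outer loop
vertex 3.659 3.643 -1.534
vertex 3.366 4.101 -1.049
vertex 3.453 2.02 -0.123
endloop
endfacet
facet normal 0.911 0.199 0.362
outer loop
vertex 3.453 2.02 -0.123
vertex 3.366 4.101 -1.049
vertex 3.16 2.479 0.362
endloop
endfacet
facet normal -0.096 -0.751 0.653
outer loop
vertex 3.453 2.02 -0.123
vertex 3.16 2.479 0.362
vertex 2.617 2.099 -0.155
endloop
endfacet
facet normal -0.595 0.602 -0.533
outer loop
vertex -1.337 -0.004 -0.179
vertex -2.047 -0.116 0.486
vertex -1.304 0.511 0.365
endloop
endfacet
facet normal 0.975 0.129 -0.181
outer loop
vertex -1.337 -0.004 -0.179
vertex -1.304 0.511 0.365
vertex -0.833 -1.344 1.574
endloop
endfacet
facet normal -0.595 0.602 -0.532
outer loop
vertex -1.304 0.511 0.365
vertex -2.047 -0.116 0.486
vertex -1.706 0.658 0.981
endloop
endfacet
facet normal 0.789 0.464 0.404
outer loop
vertex -1.304 0.511 0.365
vertex -1.706 0.658 0.981
vertex -0.833 -1.344 1.574
endloop
endfacet
facet normal -0.595 0.602 -0.532
outer loop
vertex -1.706 0.658 0.981
vertex -2.047 -0.116 0.486
vertex -2.308 0.352 1.307
endloop
endfacet
facet normal 0.282 0.383 0.880
outer loop
vertex -1.706 0.658 0.981
vertex -2.308 0.352 1.307
vertex -0.833 -1.344 1.574
endloop
endfacet
facet normal -0.595 0.602 -0.532
outer loop
vertex -2.308 0.352 1.307
vertex -2.047 -0.116 0.486
vertex -2.757 -0.229 1.152
endloop
endfacet
facet normal -0.250 -0.065 0.966
outer loop
vertex -2.308 0.352 1.307
vertex -2.757 -0.229 1.152
vertex -0.833 -1.344 1.574
endloop
endfacet
facet normal -0.595 0.602 -0.532
outer loop
vertex -2.757 -0.229 1.152
vertex -2.047 -0.116 0.486
vertex -2.79 -0.743 0.608
endloop
endfacet
facet normal -0.492 -0.618 0.613
outer loop
vertex -2.757 -0.229 1.152
vertex -2.79 -0.743 0.608
vertex -0.833 -1.344 1.574
endloop
endfacet
facet normal -0.595 0.602 -0.533
outer loop
vertex -2.79 -0.743 0.608
vertex -2.047 -0.116 0.486
vertex -2.388 -0.891 -0.008
endloop
endfacet
facet normal -0.306 -0.951 0.029
outer loop
vertex -2.79 -0.743 0.608
vertex -2.388 -0.891 -0.008
vertex -0.833 -1.344 1.574
endloop
endfacet
facet normal -0.595 0.602 -0.533
outer loop
vertex -2.388 -0.891 -0.008
vertex -2.047 -0.116 0.486
vertex -1.786 -0.584 -0.334
endloop
endfacet
facet normal 0.202 -0.871 -0.448
outer loop
vertex -2.388 -0.891 -0.008
vertex -1.786 -0.584 -0.334
vertex -0.833 -1.344 1.574
endloop
endfacet
facet normal -0.594 0.602 -0.533
outer loop
vertex -1.786 -0.584 -0.334
vertex -2.047 -0.116 0.486
vertex -1.337 -0.004 -0.179
endloop
endfacet
facet normal 0.732 -0.424 -0.534
outer loop
vertex -1.786 -0.584 -0.334
vertex -1.337 -0.004 -0.179
vertex -0.833 -1.344 1.574
endloop
endfacet

endsolid


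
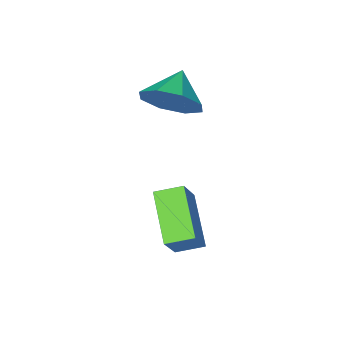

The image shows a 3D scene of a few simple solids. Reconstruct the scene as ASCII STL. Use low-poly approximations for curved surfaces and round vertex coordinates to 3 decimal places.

solid 
facet normal 0.639 0.538 -0.550
outer loop
vertex -2.54 -1.363 3.646
vertex -3.151 -1.53 2.772
vertex -3.117 -0.779 3.547
endloop
endfacet
facet normal -0.122 0.048 0.991
outer loop
vertex -2.54 -1.363 3.646
vertex -3.117 -0.779 3.547
vertex -4.009 -2.25 3.508
endloop
endfacet
facet normal 0.640 0.538 -0.549
outer loop
vertex -3.117 -0.779 3.547
vertex -3.151 -1.53 2.772
vertex -3.713 -0.635 2.993
endloop
endfacet
facet normal -0.594 0.341 0.728
outer loop
vertex -3.117 -0.779 3.547
vertex -3.713 -0.635 2.993
vertex -4.009 -2.25 3.508
endloop
endfacet
facet normal 0.639 0.537 -0.550
outer loop
vertex -3.713 -0.635 2.993
vertex -3.151 -1.53 2.772
vertex -3.981 -1.015 2.31
endloop
endfacet
facet normal -0.941 0.246 0.232
outer loop
vertex -3.713 -0.635 2.993
vertex -3.981 -1.015 2.31
vertex -4.009 -2.25 3.508
endloop
endfacet
facet normal 0.640 0.538 -0.549
outer loop
vertex -3.981 -1.015 2.31
vertex -3.151 -1.53 2.772
vertex -3.762 -1.697 1.897
endloop
endfacet
facet normal -0.961 -0.182 -0.210
outer loop
vertex -3.981 -1.015 2.31
vertex -3.762 -1.697 1.897
vertex -4.009 -2.25 3.508
endloop
endfacet
facet normal 0.640 0.537 -0.549
outer loop
vertex -3.762 -1.697 1.897
vertex -3.151 -1.53 2.772
vertex -3.186 -2.281 1.997
endloop
endfacet
facet normal -0.641 -0.690 -0.335
outer loop
vertex -3.762 -1.697 1.897
vertex -3.186 -2.281 1.997
vertex -4.009 -2.25 3.508
endloop
endfacet
facet normal 0.640 0.537 -0.550
outer loop
vertex -3.186 -2.281 1.997
vertex -3.151 -1.53 2.772
vertex -2.59 -2.425 2.55
endloop
endfacet
facet normal -0.170 -0.983 -0.073
outer loop
vertex -3.186 -2.281 1.997
vertex -2.59 -2.425 2.55
vertex -4.009 -2.25 3.508
endloop
endfacet
facet normal 0.640 0.537 -0.549
outer loop
vertex -2.59 -2.425 2.55
vertex -3.151 -1.53 2.772
vertex -2.322 -2.045 3.234
endloop
endfacet
facet normal 0.177 -0.888 0.424
outer loop
vertex -2.59 -2.425 2.55
vertex -2.322 -2.045 3.234
vertex -4.009 -2.25 3.508
endloop
endfacet
facet normal 0.640 0.537 -0.550
outer loop
vertex -2.322 -2.045 3.234
vertex -3.151 -1.53 2.772
vertex -2.54 -1.363 3.646
endloop
endfacet
facet normal 0.197 -0.460 0.866
outer loop
vertex -2.322 -2.045 3.234
vertex -2.54 -1.363 3.646
vertex -4.009 -2.25 3.508
endloop
endfacet
facet normal -0.825 0.488 0.286
outer loop
vertex -2.744 0.537 -0.086
vertex -2.048 1.066 1.02
vertex -2.204 2.082 -1.165
endloop
endfacet
facet normal -0.494 -0.375 -0.784
outer loop
vertex -1.412 1.614 -1.44
vertex -2.744 0.537 -0.086
vertex -2.204 2.082 -1.165
endloop
endfacet
facet normal -0.825 0.488 0.286
outer loop
vertex -2.204 2.082 -1.165
vertex -2.048 1.066 1.02
vertex -1.508 2.611 -0.059
endloop
endfacet
facet normal 0.275 0.789 -0.550
outer loop
vertex -1.508 2.611 -0.059
vertex -1.412 1.614 -1.44
vertex -2.204 2.082 -1.165
endloop
endfacet
facet normal -0.275 -0.789 0.550
outer loop
vertex -2.744 0.537 -0.086
vertex -1.256 0.598 0.745
vertex -2.048 1.066 1.02
endloop
endfacet
facet normal -0.494 -0.375 -0.784
outer loop
vertex -1.952 0.069 -0.361
vertex -2.744 0.537 -0.086
vertex -1.412 1.614 -1.44
endloop
endfacet
facet normal -0.275 -0.789 0.550
outer loop
vertex -1.952 0.069 -0.361
vertex -1.256 0.598 0.745
vertex -2.744 0.537 -0.086
endloop
endfacet
facet normal 0.494 0.375 0.784
outer loop
vertex -2.048 1.066 1.02
vertex -1.256 0.598 0.745
vertex -1.508 2.611 -0.059
endloop
endfacet
facet normal 0.275 0.789 -0.550
outer loop
vertex -0.716 2.143 -0.334
vertex -1.412 1.614 -1.44
vertex -1.508 2.611 -0.059
endloop
endfacet
facet normal 0.494 0.375 0.784
outer loop
vertex -1.508 2.611 -0.059
vertex -1.256 0.598 0.745
vertex -0.716 2.143 -0.334
endloop
endfacet
facet normal 0.825 -0.488 -0.286
outer loop
vertex -0.716 2.143 -0.334
vertex -1.952 0.069 -0.361
vertex -1.412 1.614 -1.44
endloop
endfacet
facet normal 0.825 -0.488 -0.286
outer loop
vertex -1.256 0.598 0.745
vertex -1.952 0.069 -0.361
vertex -0.716 2.143 -0.334
endloop
endfacet

endsolid


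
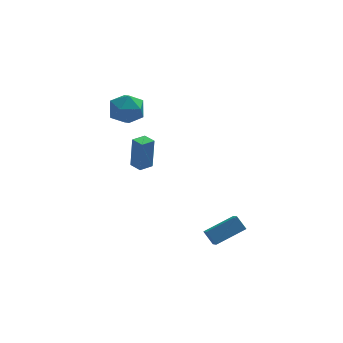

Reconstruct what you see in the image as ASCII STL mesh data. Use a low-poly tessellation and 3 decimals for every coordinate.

solid 
facet normal -0.446 0.520 0.729
outer loop
vertex 3.775 -2.014 -2.63
vertex 3.755 -1.059 -3.323
vertex 1.922 -2.581 -3.359
endloop
endfacet
facet normal 0.017 -0.809 0.587
outer loop
vertex 2.385 -3.121 -4.117
vertex 3.775 -2.014 -2.63
vertex 1.922 -2.581 -3.359
endloop
endfacet
facet normal -0.445 0.519 0.729
outer loop
vertex 1.922 -2.581 -3.359
vertex 3.755 -1.059 -3.323
vertex 1.902 -1.626 -4.051
endloop
endfacet
facet normal -0.895 -0.274 -0.352
outer loop
vertex 1.902 -1.626 -4.051
vertex 2.385 -3.121 -4.117
vertex 1.922 -2.581 -3.359
endloop
endfacet
facet normal 0.895 0.274 0.352
outer loop
vertex 3.775 -2.014 -2.63
vertex 4.218 -1.599 -4.081
vertex 3.755 -1.059 -3.323
endloop
endfacet
facet normal 0.017 -0.810 0.587
outer loop
vertex 4.238 -2.554 -3.389
vertex 3.775 -2.014 -2.63
vertex 2.385 -3.121 -4.117
endloop
endfacet
facet normal 0.895 0.274 0.352
outer loop
vertex 4.238 -2.554 -3.389
vertex 4.218 -1.599 -4.081
vertex 3.775 -2.014 -2.63
endloop
endfacet
facet normal -0.017 0.809 -0.587
outer loop
vertex 3.755 -1.059 -3.323
vertex 4.218 -1.599 -4.081
vertex 1.902 -1.626 -4.051
endloop
endfacet
facet normal -0.895 -0.274 -0.351
outer loop
vertex 2.365 -2.166 -4.81
vertex 2.385 -3.121 -4.117
vertex 1.902 -1.626 -4.051
endloop
endfacet
facet normal -0.017 0.810 -0.587
outer loop
vertex 1.902 -1.626 -4.051
vertex 4.218 -1.599 -4.081
vertex 2.365 -2.166 -4.81
endloop
endfacet
facet normal 0.445 -0.520 -0.729
outer loop
vertex 2.365 -2.166 -4.81
vertex 4.238 -2.554 -3.389
vertex 2.385 -3.121 -4.117
endloop
endfacet
facet normal 0.446 -0.519 -0.729
outer loop
vertex 4.218 -1.599 -4.081
vertex 4.238 -2.554 -3.389
vertex 2.365 -2.166 -4.81
endloop
endfacet
facet normal -0.851 -0.520 0.081
outer loop
vertex -0.967 3.357 0.409
vertex -1.437 4.125 0.402
vertex -1.108 3.251 -1.764
endloop
endfacet
facet normal 0.522 -0.853 0.008
outer loop
vertex -0.283 3.755 -1.842
vertex -0.967 3.357 0.409
vertex -1.108 3.251 -1.764
endloop
endfacet
facet normal -0.850 -0.520 0.081
outer loop
vertex -1.108 3.251 -1.764
vertex -1.437 4.125 0.402
vertex -1.578 4.018 -1.771
endloop
endfacet
facet normal -0.065 -0.049 -0.997
outer loop
vertex -1.578 4.018 -1.771
vertex -0.283 3.755 -1.842
vertex -1.108 3.251 -1.764
endloop
endfacet
facet normal 0.065 0.049 0.997
outer loop
vertex -0.967 3.357 0.409
vertex -0.612 4.629 0.324
vertex -1.437 4.125 0.402
endloop
endfacet
facet normal 0.523 -0.853 0.008
outer loop
vertex -0.142 3.862 0.331
vertex -0.967 3.357 0.409
vertex -0.283 3.755 -1.842
endloop
endfacet
facet normal 0.064 0.049 0.997
outer loop
vertex -0.142 3.862 0.331
vertex -0.612 4.629 0.324
vertex -0.967 3.357 0.409
endloop
endfacet
facet normal -0.522 0.853 -0.008
outer loop
vertex -1.437 4.125 0.402
vertex -0.612 4.629 0.324
vertex -1.578 4.018 -1.771
endloop
endfacet
facet normal -0.065 -0.049 -0.997
outer loop
vertex -0.753 4.523 -1.849
vertex -0.283 3.755 -1.842
vertex -1.578 4.018 -1.771
endloop
endfacet
facet normal -0.523 0.853 -0.008
outer loop
vertex -1.578 4.018 -1.771
vertex -0.612 4.629 0.324
vertex -0.753 4.523 -1.849
endloop
endfacet
facet normal 0.850 0.520 -0.081
outer loop
vertex -0.753 4.523 -1.849
vertex -0.142 3.862 0.331
vertex -0.283 3.755 -1.842
endloop
endfacet
facet normal 0.850 0.520 -0.081
outer loop
vertex -0.612 4.629 0.324
vertex -0.142 3.862 0.331
vertex -0.753 4.523 -1.849
endloop
endfacet
facet normal -0.074 0.983 -0.168
outer loop
vertex -1.369 4.008 3.231
vertex -2.579 3.941 3.37
vertex -1.865 4.159 4.335
endloop
endfacet
facet normal 0.552 0.823 0.135
outer loop
vertex -1.369 4.008 3.231
vertex -1.865 4.159 4.335
vertex -0.848 3.498 4.208
endloop
endfacet
facet normal 0.889 0.356 -0.288
outer loop
vertex -1.369 4.008 3.231
vertex -0.848 3.498 4.208
vertex -0.934 2.87 3.166
endloop
endfacet
facet normal 0.471 0.229 -0.852
outer loop
vertex -1.369 4.008 3.231
vertex -0.934 2.87 3.166
vertex -2.004 3.144 2.648
endloop
endfacet
facet normal -0.123 0.616 -0.778
outer loop
vertex -1.369 4.008 3.231
vertex -2.004 3.144 2.648
vertex -2.579 3.941 3.37
endloop
endfacet
facet normal 0.420 0.500 0.758
outer loop
vertex -0.848 3.498 4.208
vertex -1.865 4.159 4.335
vertex -1.736 3.116 4.952
endloop
endfacet
facet normal -0.593 0.760 0.267
outer loop
vertex -1.865 4.159 4.335
vertex -2.579 3.941 3.37
vertex -2.806 3.39 4.434
endloop
endfacet
facet normal -0.674 0.166 -0.720
outer loop
vertex -2.579 3.941 3.37
vertex -2.004 3.144 2.648
vertex -2.892 2.762 3.392
endloop
endfacet
facet normal 0.288 -0.461 -0.839
outer loop
vertex -2.004 3.144 2.648
vertex -0.934 2.87 3.166
vertex -1.875 2.101 3.265
endloop
endfacet
facet normal 0.964 -0.255 0.074
outer loop
vertex -0.934 2.87 3.166
vertex -0.848 3.498 4.208
vertex -1.161 2.319 4.23
endloop
endfacet
facet normal -0.471 -0.229 0.852
outer loop
vertex -2.371 2.252 4.369
vertex -1.736 3.116 4.952
vertex -2.806 3.39 4.434
endloop
endfacet
facet normal -0.889 -0.356 0.288
outer loop
vertex -2.371 2.252 4.369
vertex -2.806 3.39 4.434
vertex -2.892 2.762 3.392
endloop
endfacet
facet normal -0.552 -0.823 -0.135
outer loop
vertex -2.371 2.252 4.369
vertex -2.892 2.762 3.392
vertex -1.875 2.101 3.265
endloop
endfacet
facet normal 0.074 -0.983 0.168
outer loop
vertex -2.371 2.252 4.369
vertex -1.875 2.101 3.265
vertex -1.161 2.319 4.23
endloop
endfacet
facet normal 0.123 -0.616 0.778
outer loop
vertex -2.371 2.252 4.369
vertex -1.161 2.319 4.23
vertex -1.736 3.116 4.952
endloop
endfacet
facet normal -0.288 0.461 0.839
outer loop
vertex -2.806 3.39 4.434
vertex -1.736 3.116 4.952
vertex -1.865 4.159 4.335
endloop
endfacet
facet normal -0.964 0.255 -0.074
outer loop
vertex -2.892 2.762 3.392
vertex -2.806 3.39 4.434
vertex -2.579 3.941 3.37
endloop
endfacet
facet normal -0.420 -0.500 -0.758
outer loop
vertex -1.875 2.101 3.265
vertex -2.892 2.762 3.392
vertex -2.004 3.144 2.648
endloop
endfacet
facet normal 0.593 -0.760 -0.267
outer loop
vertex -1.161 2.319 4.23
vertex -1.875 2.101 3.265
vertex -0.934 2.87 3.166
endloop
endfacet
facet normal 0.674 -0.166 0.720
outer loop
vertex -1.736 3.116 4.952
vertex -1.161 2.319 4.23
vertex -0.848 3.498 4.208
endloop
endfacet

endsolid


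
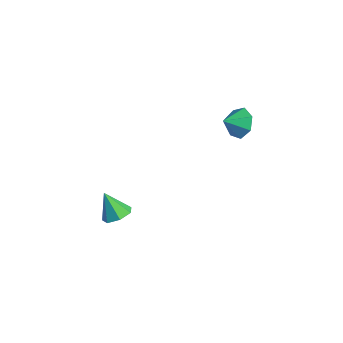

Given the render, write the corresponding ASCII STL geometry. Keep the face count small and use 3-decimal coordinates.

solid 
facet normal 0.486 0.209 -0.849
outer loop
vertex 0.92 -2.196 -4.073
vertex 0.377 -2.659 -4.498
vertex 0.34 -1.849 -4.32
endloop
endfacet
facet normal 0.093 0.676 0.731
outer loop
vertex 0.92 -2.196 -4.073
vertex 0.34 -1.849 -4.32
vertex -0.377 -2.981 -3.182
endloop
endfacet
facet normal 0.486 0.209 -0.849
outer loop
vertex 0.34 -1.849 -4.32
vertex 0.377 -2.659 -4.498
vertex -0.213 -2.111 -4.701
endloop
endfacet
facet normal -0.588 0.728 0.353
outer loop
vertex 0.34 -1.849 -4.32
vertex -0.213 -2.111 -4.701
vertex -0.377 -2.981 -3.182
endloop
endfacet
facet normal 0.486 0.209 -0.848
outer loop
vertex -0.213 -2.111 -4.701
vertex 0.377 -2.659 -4.498
vertex -0.321 -2.785 -4.929
endloop
endfacet
facet normal -0.987 0.163 -0.013
outer loop
vertex -0.213 -2.111 -4.701
vertex -0.321 -2.785 -4.929
vertex -0.377 -2.981 -3.182
endloop
endfacet
facet normal 0.486 0.208 -0.849
outer loop
vertex -0.321 -2.785 -4.929
vertex 0.377 -2.659 -4.498
vertex 0.096 -3.364 -4.832
endloop
endfacet
facet normal -0.801 -0.592 -0.092
outer loop
vertex -0.321 -2.785 -4.929
vertex 0.096 -3.364 -4.832
vertex -0.377 -2.981 -3.182
endloop
endfacet
facet normal 0.487 0.208 -0.848
outer loop
vertex 0.096 -3.364 -4.832
vertex 0.377 -2.659 -4.498
vertex 0.725 -3.412 -4.483
endloop
endfacet
facet normal -0.172 -0.969 0.176
outer loop
vertex 0.096 -3.364 -4.832
vertex 0.725 -3.412 -4.483
vertex -0.377 -2.981 -3.182
endloop
endfacet
facet normal 0.486 0.208 -0.849
outer loop
vertex 0.725 -3.412 -4.483
vertex 0.377 -2.659 -4.498
vertex 1.091 -2.892 -4.146
endloop
endfacet
facet normal 0.429 -0.684 0.590
outer loop
vertex 0.725 -3.412 -4.483
vertex 1.091 -2.892 -4.146
vertex -0.377 -2.981 -3.182
endloop
endfacet
facet normal 0.486 0.208 -0.849
outer loop
vertex 1.091 -2.892 -4.146
vertex 0.377 -2.659 -4.498
vertex 0.92 -2.196 -4.073
endloop
endfacet
facet normal 0.546 0.047 0.836
outer loop
vertex 1.091 -2.892 -4.146
vertex 0.92 -2.196 -4.073
vertex -0.377 -2.981 -3.182
endloop
endfacet
facet normal 0.028 0.852 -0.522
outer loop
vertex 0.936 4.116 -1.077
vertex 0.236 4.476 -0.527
vertex 1.186 4.525 -0.396
endloop
endfacet
facet normal 0.743 -0.658 0.123
outer loop
vertex 0.936 4.116 -1.077
vertex 1.186 4.525 -0.396
vertex 0.204 3.504 0.067
endloop
endfacet
facet normal 0.028 0.853 -0.522
outer loop
vertex 1.186 4.525 -0.396
vertex 0.236 4.476 -0.527
vertex 0.721 4.897 0.187
endloop
endfacet
facet normal 0.644 -0.300 0.704
outer loop
vertex 1.186 4.525 -0.396
vertex 0.721 4.897 0.187
vertex 0.204 3.504 0.067
endloop
endfacet
facet normal 0.028 0.853 -0.522
outer loop
vertex 0.721 4.897 0.187
vertex 0.236 4.476 -0.527
vertex -0.109 4.952 0.232
endloop
endfacet
facet normal 0.047 -0.103 0.994
outer loop
vertex 0.721 4.897 0.187
vertex -0.109 4.952 0.232
vertex 0.204 3.504 0.067
endloop
endfacet
facet normal 0.029 0.853 -0.522
outer loop
vertex -0.109 4.952 0.232
vertex 0.236 4.476 -0.527
vertex -0.679 4.649 -0.295
endloop
endfacet
facet normal -0.598 -0.217 0.772
outer loop
vertex -0.109 4.952 0.232
vertex -0.679 4.649 -0.295
vertex 0.204 3.504 0.067
endloop
endfacet
facet normal 0.029 0.853 -0.521
outer loop
vertex -0.679 4.649 -0.295
vertex 0.236 4.476 -0.527
vertex -0.56 4.216 -0.997
endloop
endfacet
facet normal -0.805 -0.556 0.206
outer loop
vertex -0.679 4.649 -0.295
vertex -0.56 4.216 -0.997
vertex 0.204 3.504 0.067
endloop
endfacet
facet normal 0.029 0.853 -0.521
outer loop
vertex -0.56 4.216 -0.997
vertex 0.236 4.476 -0.527
vertex 0.159 3.979 -1.345
endloop
endfacet
facet normal -0.419 -0.864 -0.277
outer loop
vertex -0.56 4.216 -0.997
vertex 0.159 3.979 -1.345
vertex 0.204 3.504 0.067
endloop
endfacet
facet normal 0.029 0.853 -0.521
outer loop
vertex 0.159 3.979 -1.345
vertex 0.236 4.476 -0.527
vertex 0.936 4.116 -1.077
endloop
endfacet
facet normal 0.269 -0.910 -0.315
outer loop
vertex 0.159 3.979 -1.345
vertex 0.936 4.116 -1.077
vertex 0.204 3.504 0.067
endloop
endfacet

endsolid


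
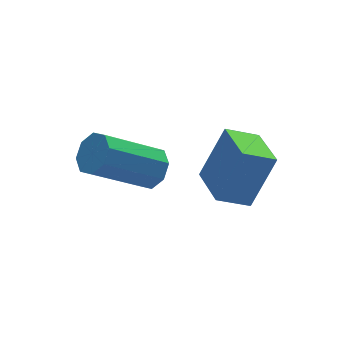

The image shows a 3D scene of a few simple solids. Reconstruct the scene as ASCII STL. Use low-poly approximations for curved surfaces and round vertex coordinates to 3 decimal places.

solid 
facet normal -0.845 0.265 0.464
outer loop
vertex 1.908 1.11 3.913
vertex 2.139 2.301 3.654
vertex 1.137 0.971 2.587
endloop
endfacet
facet normal -0.186 -0.960 0.209
outer loop
vertex 1.941 0.719 2.146
vertex 1.908 1.11 3.913
vertex 1.137 0.971 2.587
endloop
endfacet
facet normal -0.846 0.265 0.463
outer loop
vertex 1.137 0.971 2.587
vertex 2.139 2.301 3.654
vertex 1.369 2.162 2.328
endloop
endfacet
facet normal -0.500 -0.090 -0.861
outer loop
vertex 1.369 2.162 2.328
vertex 1.941 0.719 2.146
vertex 1.137 0.971 2.587
endloop
endfacet
facet normal 0.501 0.090 0.861
outer loop
vertex 1.908 1.11 3.913
vertex 2.943 2.049 3.213
vertex 2.139 2.301 3.654
endloop
endfacet
facet normal -0.187 -0.960 0.209
outer loop
vertex 2.711 0.858 3.472
vertex 1.908 1.11 3.913
vertex 1.941 0.719 2.146
endloop
endfacet
facet normal 0.501 0.090 0.861
outer loop
vertex 2.711 0.858 3.472
vertex 2.943 2.049 3.213
vertex 1.908 1.11 3.913
endloop
endfacet
facet normal 0.186 0.960 -0.209
outer loop
vertex 2.139 2.301 3.654
vertex 2.943 2.049 3.213
vertex 1.369 2.162 2.328
endloop
endfacet
facet normal -0.501 -0.090 -0.861
outer loop
vertex 2.172 1.91 1.887
vertex 1.941 0.719 2.146
vertex 1.369 2.162 2.328
endloop
endfacet
facet normal 0.186 0.960 -0.209
outer loop
vertex 1.369 2.162 2.328
vertex 2.943 2.049 3.213
vertex 2.172 1.91 1.887
endloop
endfacet
facet normal 0.846 -0.265 -0.463
outer loop
vertex 2.172 1.91 1.887
vertex 2.711 0.858 3.472
vertex 1.941 0.719 2.146
endloop
endfacet
facet normal 0.845 -0.265 -0.464
outer loop
vertex 2.943 2.049 3.213
vertex 2.711 0.858 3.472
vertex 2.172 1.91 1.887
endloop
endfacet
facet normal 0.772 -0.124 -0.624
outer loop
vertex 1.084 3.141 1.98
vertex 0.811 3.501 1.571
vertex 1.199 3.591 2.033
endloop
endfacet
facet normal 0.587 -0.241 0.773
outer loop
vertex 1.084 3.141 1.98
vertex 1.199 3.591 2.033
vertex -0.397 3.379 3.179
endloop
endfacet
facet normal 0.587 -0.239 0.774
outer loop
vertex -0.397 3.379 3.179
vertex 1.199 3.591 2.033
vertex -0.283 3.828 3.231
endloop
endfacet
facet normal -0.771 0.124 0.624
outer loop
vertex -0.397 3.379 3.179
vertex -0.283 3.828 3.231
vertex -0.671 3.739 2.769
endloop
endfacet
facet normal 0.772 -0.123 -0.624
outer loop
vertex 1.199 3.591 2.033
vertex 0.811 3.501 1.571
vertex 1.086 3.988 1.815
endloop
endfacet
facet normal 0.588 0.511 0.626
outer loop
vertex 1.199 3.591 2.033
vertex 1.086 3.988 1.815
vertex -0.283 3.828 3.231
endloop
endfacet
facet normal 0.588 0.511 0.626
outer loop
vertex -0.283 3.828 3.231
vertex 1.086 3.988 1.815
vertex -0.396 4.225 3.013
endloop
endfacet
facet normal -0.771 0.123 0.624
outer loop
vertex -0.283 3.828 3.231
vertex -0.396 4.225 3.013
vertex -0.671 3.739 2.769
endloop
endfacet
facet normal 0.772 -0.123 -0.624
outer loop
vertex 1.086 3.988 1.815
vertex 0.811 3.501 1.571
vertex 0.812 4.1 1.454
endloop
endfacet
facet normal 0.245 0.963 0.113
outer loop
vertex 1.086 3.988 1.815
vertex 0.812 4.1 1.454
vertex -0.396 4.225 3.013
endloop
endfacet
facet normal 0.245 0.963 0.113
outer loop
vertex -0.396 4.225 3.013
vertex 0.812 4.1 1.454
vertex -0.67 4.337 2.652
endloop
endfacet
facet normal -0.772 0.123 0.624
outer loop
vertex -0.396 4.225 3.013
vertex -0.67 4.337 2.652
vertex -0.671 3.739 2.769
endloop
endfacet
facet normal 0.772 -0.123 -0.624
outer loop
vertex 0.812 4.1 1.454
vertex 0.811 3.501 1.571
vertex 0.537 3.861 1.161
endloop
endfacet
facet normal -0.242 0.851 -0.467
outer loop
vertex 0.812 4.1 1.454
vertex 0.537 3.861 1.161
vertex -0.67 4.337 2.652
endloop
endfacet
facet normal -0.241 0.851 -0.467
outer loop
vertex -0.67 4.337 2.652
vertex 0.537 3.861 1.161
vertex -0.944 4.099 2.36
endloop
endfacet
facet normal -0.772 0.123 0.624
outer loop
vertex -0.67 4.337 2.652
vertex -0.944 4.099 2.36
vertex -0.671 3.739 2.769
endloop
endfacet
facet normal 0.771 -0.124 -0.624
outer loop
vertex 0.537 3.861 1.161
vertex 0.811 3.501 1.571
vertex 0.423 3.412 1.109
endloop
endfacet
facet normal -0.588 0.239 -0.773
outer loop
vertex 0.537 3.861 1.161
vertex 0.423 3.412 1.109
vertex -0.944 4.099 2.36
endloop
endfacet
facet normal -0.587 0.241 -0.773
outer loop
vertex -0.944 4.099 2.36
vertex 0.423 3.412 1.109
vertex -1.059 3.649 2.307
endloop
endfacet
facet normal -0.772 0.124 0.624
outer loop
vertex -0.944 4.099 2.36
vertex -1.059 3.649 2.307
vertex -0.671 3.739 2.769
endloop
endfacet
facet normal 0.771 -0.123 -0.624
outer loop
vertex 0.423 3.412 1.109
vertex 0.811 3.501 1.571
vertex 0.536 3.015 1.327
endloop
endfacet
facet normal -0.588 -0.511 -0.626
outer loop
vertex 0.423 3.412 1.109
vertex 0.536 3.015 1.327
vertex -1.059 3.649 2.307
endloop
endfacet
facet normal -0.588 -0.511 -0.626
outer loop
vertex -1.059 3.649 2.307
vertex 0.536 3.015 1.327
vertex -0.946 3.252 2.525
endloop
endfacet
facet normal -0.772 0.123 0.624
outer loop
vertex -1.059 3.649 2.307
vertex -0.946 3.252 2.525
vertex -0.671 3.739 2.769
endloop
endfacet
facet normal 0.772 -0.123 -0.624
outer loop
vertex 0.536 3.015 1.327
vertex 0.811 3.501 1.571
vertex 0.81 2.903 1.688
endloop
endfacet
facet normal -0.245 -0.963 -0.113
outer loop
vertex 0.536 3.015 1.327
vertex 0.81 2.903 1.688
vertex -0.946 3.252 2.525
endloop
endfacet
facet normal -0.245 -0.963 -0.113
outer loop
vertex -0.946 3.252 2.525
vertex 0.81 2.903 1.688
vertex -0.672 3.14 2.886
endloop
endfacet
facet normal -0.772 0.123 0.624
outer loop
vertex -0.946 3.252 2.525
vertex -0.672 3.14 2.886
vertex -0.671 3.739 2.769
endloop
endfacet
facet normal 0.772 -0.123 -0.624
outer loop
vertex 0.81 2.903 1.688
vertex 0.811 3.501 1.571
vertex 1.084 3.141 1.98
endloop
endfacet
facet normal 0.241 -0.851 0.467
outer loop
vertex 0.81 2.903 1.688
vertex 1.084 3.141 1.98
vertex -0.672 3.14 2.886
endloop
endfacet
facet normal 0.242 -0.851 0.467
outer loop
vertex -0.672 3.14 2.886
vertex 1.084 3.141 1.98
vertex -0.397 3.379 3.179
endloop
endfacet
facet normal -0.772 0.123 0.624
outer loop
vertex -0.672 3.14 2.886
vertex -0.397 3.379 3.179
vertex -0.671 3.739 2.769
endloop
endfacet

endsolid


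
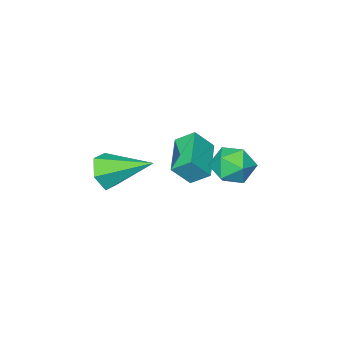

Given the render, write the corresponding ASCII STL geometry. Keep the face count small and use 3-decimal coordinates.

solid 
facet normal -0.588 0.290 -0.755
outer loop
vertex -0.659 -1.809 -1.811
vertex 0.57 -0.624 -2.314
vertex -0.255 -2.469 -2.379
endloop
endfacet
facet normal -0.690 -0.666 0.283
outer loop
vertex 0.41 -2.796 -1.526
vertex -0.659 -1.809 -1.811
vertex -0.255 -2.469 -2.379
endloop
endfacet
facet normal -0.588 0.290 -0.755
outer loop
vertex -0.255 -2.469 -2.379
vertex 0.57 -0.624 -2.314
vertex 0.974 -1.284 -2.882
endloop
endfacet
facet normal 0.421 -0.688 -0.592
outer loop
vertex 0.974 -1.284 -2.882
vertex 0.41 -2.796 -1.526
vertex -0.255 -2.469 -2.379
endloop
endfacet
facet normal -0.421 0.688 0.592
outer loop
vertex -0.659 -1.809 -1.811
vertex 1.235 -0.951 -1.461
vertex 0.57 -0.624 -2.314
endloop
endfacet
facet normal -0.690 -0.666 0.283
outer loop
vertex 0.006 -2.136 -0.958
vertex -0.659 -1.809 -1.811
vertex 0.41 -2.796 -1.526
endloop
endfacet
facet normal -0.421 0.688 0.592
outer loop
vertex 0.006 -2.136 -0.958
vertex 1.235 -0.951 -1.461
vertex -0.659 -1.809 -1.811
endloop
endfacet
facet normal 0.690 0.666 -0.283
outer loop
vertex 0.57 -0.624 -2.314
vertex 1.235 -0.951 -1.461
vertex 0.974 -1.284 -2.882
endloop
endfacet
facet normal 0.421 -0.688 -0.592
outer loop
vertex 1.639 -1.611 -2.029
vertex 0.41 -2.796 -1.526
vertex 0.974 -1.284 -2.882
endloop
endfacet
facet normal 0.690 0.666 -0.283
outer loop
vertex 0.974 -1.284 -2.882
vertex 1.235 -0.951 -1.461
vertex 1.639 -1.611 -2.029
endloop
endfacet
facet normal 0.588 -0.290 0.755
outer loop
vertex 1.639 -1.611 -2.029
vertex 0.006 -2.136 -0.958
vertex 0.41 -2.796 -1.526
endloop
endfacet
facet normal 0.588 -0.290 0.755
outer loop
vertex 1.235 -0.951 -1.461
vertex 0.006 -2.136 -0.958
vertex 1.639 -1.611 -2.029
endloop
endfacet
facet normal -0.966 0.171 -0.197
outer loop
vertex 0.139 0.712 -1.642
vertex -0.083 0.443 -0.785
vertex 0.109 1.332 -0.956
endloop
endfacet
facet normal -0.548 0.609 -0.574
outer loop
vertex 0.139 0.712 -1.642
vertex 0.109 1.332 -0.956
vertex 0.794 1.363 -1.577
endloop
endfacet
facet normal -0.111 0.208 -0.972
outer loop
vertex 0.139 0.712 -1.642
vertex 0.794 1.363 -1.577
vertex 1.025 0.492 -1.79
endloop
endfacet
facet normal -0.259 -0.477 -0.840
outer loop
vertex 0.139 0.712 -1.642
vertex 1.025 0.492 -1.79
vertex 0.483 -0.076 -1.3
endloop
endfacet
facet normal -0.787 -0.500 -0.361
outer loop
vertex 0.139 0.712 -1.642
vertex 0.483 -0.076 -1.3
vertex -0.083 0.443 -0.785
endloop
endfacet
facet normal -0.149 0.982 -0.115
outer loop
vertex 0.794 1.363 -1.577
vertex 0.109 1.332 -0.956
vertex 0.977 1.496 -0.68
endloop
endfacet
facet normal -0.825 0.273 0.495
outer loop
vertex 0.109 1.332 -0.956
vertex -0.083 0.443 -0.785
vertex 0.435 0.928 -0.19
endloop
endfacet
facet normal -0.536 -0.812 0.230
outer loop
vertex -0.083 0.443 -0.785
vertex 0.483 -0.076 -1.3
vertex 0.666 0.057 -0.403
endloop
endfacet
facet normal 0.320 -0.775 -0.545
outer loop
vertex 0.483 -0.076 -1.3
vertex 1.025 0.492 -1.79
vertex 1.351 0.088 -1.024
endloop
endfacet
facet normal 0.559 0.334 -0.759
outer loop
vertex 1.025 0.492 -1.79
vertex 0.794 1.363 -1.577
vertex 1.543 0.977 -1.195
endloop
endfacet
facet normal 0.259 0.477 0.840
outer loop
vertex 1.321 0.708 -0.338
vertex 0.977 1.496 -0.68
vertex 0.435 0.928 -0.19
endloop
endfacet
facet normal 0.111 -0.208 0.972
outer loop
vertex 1.321 0.708 -0.338
vertex 0.435 0.928 -0.19
vertex 0.666 0.057 -0.403
endloop
endfacet
facet normal 0.548 -0.609 0.574
outer loop
vertex 1.321 0.708 -0.338
vertex 0.666 0.057 -0.403
vertex 1.351 0.088 -1.024
endloop
endfacet
facet normal 0.966 -0.171 0.197
outer loop
vertex 1.321 0.708 -0.338
vertex 1.351 0.088 -1.024
vertex 1.543 0.977 -1.195
endloop
endfacet
facet normal 0.787 0.500 0.361
outer loop
vertex 1.321 0.708 -0.338
vertex 1.543 0.977 -1.195
vertex 0.977 1.496 -0.68
endloop
endfacet
facet normal -0.320 0.775 0.545
outer loop
vertex 0.435 0.928 -0.19
vertex 0.977 1.496 -0.68
vertex 0.109 1.332 -0.956
endloop
endfacet
facet normal -0.559 -0.334 0.759
outer loop
vertex 0.666 0.057 -0.403
vertex 0.435 0.928 -0.19
vertex -0.083 0.443 -0.785
endloop
endfacet
facet normal 0.149 -0.982 0.115
outer loop
vertex 1.351 0.088 -1.024
vertex 0.666 0.057 -0.403
vertex 0.483 -0.076 -1.3
endloop
endfacet
facet normal 0.825 -0.273 -0.495
outer loop
vertex 1.543 0.977 -1.195
vertex 1.351 0.088 -1.024
vertex 1.025 0.492 -1.79
endloop
endfacet
facet normal 0.536 0.812 -0.230
outer loop
vertex 0.977 1.496 -0.68
vertex 1.543 0.977 -1.195
vertex 0.794 1.363 -1.577
endloop
endfacet
facet normal 0.449 -0.787 -0.423
outer loop
vertex 3.161 -3.512 -3.452
vertex 2.732 -4.056 -2.894
vertex 2.366 -3.844 -3.677
endloop
endfacet
facet normal -0.116 0.732 -0.671
outer loop
vertex 3.161 -3.512 -3.452
vertex 2.366 -3.844 -3.677
vertex 1.788 -2.404 -2.006
endloop
endfacet
facet normal 0.450 -0.787 -0.423
outer loop
vertex 2.366 -3.844 -3.677
vertex 2.732 -4.056 -2.894
vertex 1.938 -4.389 -3.119
endloop
endfacet
facet normal -0.861 0.197 -0.468
outer loop
vertex 2.366 -3.844 -3.677
vertex 1.938 -4.389 -3.119
vertex 1.788 -2.404 -2.006
endloop
endfacet
facet normal 0.450 -0.787 -0.423
outer loop
vertex 1.938 -4.389 -3.119
vertex 2.732 -4.056 -2.894
vertex 2.303 -4.601 -2.336
endloop
endfacet
facet normal -0.900 -0.263 0.348
outer loop
vertex 1.938 -4.389 -3.119
vertex 2.303 -4.601 -2.336
vertex 1.788 -2.404 -2.006
endloop
endfacet
facet normal 0.450 -0.787 -0.423
outer loop
vertex 2.303 -4.601 -2.336
vertex 2.732 -4.056 -2.894
vertex 3.097 -4.268 -2.111
endloop
endfacet
facet normal -0.193 -0.190 0.963
outer loop
vertex 2.303 -4.601 -2.336
vertex 3.097 -4.268 -2.111
vertex 1.788 -2.404 -2.006
endloop
endfacet
facet normal 0.449 -0.787 -0.422
outer loop
vertex 3.097 -4.268 -2.111
vertex 2.732 -4.056 -2.894
vertex 3.526 -3.724 -2.669
endloop
endfacet
facet normal 0.551 0.344 0.760
outer loop
vertex 3.097 -4.268 -2.111
vertex 3.526 -3.724 -2.669
vertex 1.788 -2.404 -2.006
endloop
endfacet
facet normal 0.449 -0.787 -0.422
outer loop
vertex 3.526 -3.724 -2.669
vertex 2.732 -4.056 -2.894
vertex 3.161 -3.512 -3.452
endloop
endfacet
facet normal 0.590 0.805 -0.057
outer loop
vertex 3.526 -3.724 -2.669
vertex 3.161 -3.512 -3.452
vertex 1.788 -2.404 -2.006
endloop
endfacet

endsolid
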